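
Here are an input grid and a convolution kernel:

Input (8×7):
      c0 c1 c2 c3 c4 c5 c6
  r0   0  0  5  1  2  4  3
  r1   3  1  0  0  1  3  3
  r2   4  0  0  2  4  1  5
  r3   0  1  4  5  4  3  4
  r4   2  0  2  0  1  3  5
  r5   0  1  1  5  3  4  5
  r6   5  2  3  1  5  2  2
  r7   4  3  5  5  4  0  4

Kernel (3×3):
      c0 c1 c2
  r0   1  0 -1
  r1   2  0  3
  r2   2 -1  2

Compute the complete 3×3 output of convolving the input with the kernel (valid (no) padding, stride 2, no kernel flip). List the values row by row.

9 12 27
24 22 28
17 27 29

Output[0,0]: The receptive field on the input at this output position is [0 0 5 / 3 1 0 / 4 0 0]. Elementwise product with the kernel and sum: 0·1 + 5·-1 + 3·2 + 0·3 + 4·2 + 0·-1 + 0·2.
Output[0,1]: The receptive field on the input at this output position is [5 1 2 / 0 0 1 / 0 2 4]. Elementwise product with the kernel and sum: 5·1 + 2·-1 + 0·2 + 1·3 + 0·2 + 2·-1 + 4·2.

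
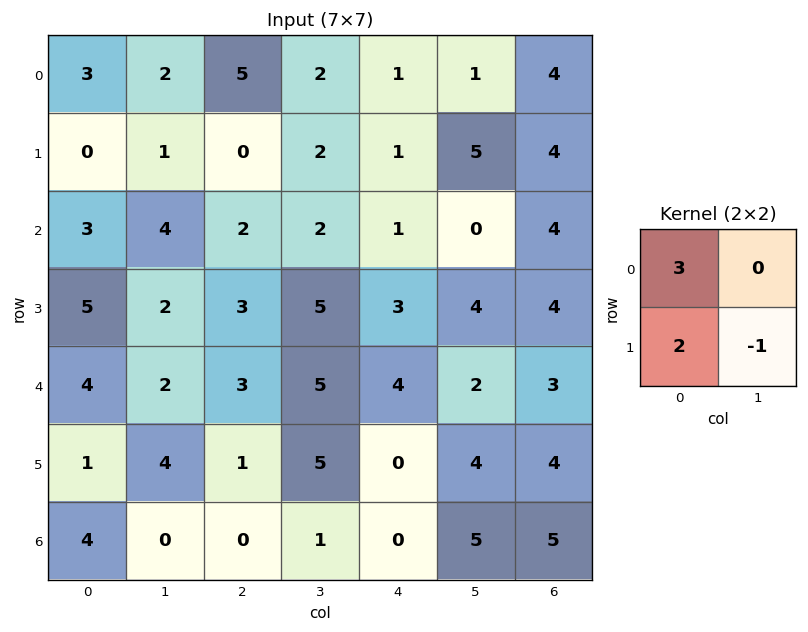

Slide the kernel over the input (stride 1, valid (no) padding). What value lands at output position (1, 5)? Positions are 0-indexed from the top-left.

The receptive field on the input at this output position is [5 4 / 0 4]. Elementwise product with the kernel and sum: 5·3 + 0·2 + 4·-1.

11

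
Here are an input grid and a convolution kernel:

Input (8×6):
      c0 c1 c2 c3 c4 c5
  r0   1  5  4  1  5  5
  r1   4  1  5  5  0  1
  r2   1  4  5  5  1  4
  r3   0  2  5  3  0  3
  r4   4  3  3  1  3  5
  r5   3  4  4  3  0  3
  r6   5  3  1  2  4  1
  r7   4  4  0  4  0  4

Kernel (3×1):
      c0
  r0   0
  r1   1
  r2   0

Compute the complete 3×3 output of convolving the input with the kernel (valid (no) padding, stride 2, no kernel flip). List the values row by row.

Output[0,0]: The receptive field on the input at this output position is [1 / 4 / 1]. Elementwise product with the kernel and sum: 4·1.
Output[0,1]: The receptive field on the input at this output position is [4 / 5 / 5]. Elementwise product with the kernel and sum: 5·1.

4 5 0
0 5 0
3 4 0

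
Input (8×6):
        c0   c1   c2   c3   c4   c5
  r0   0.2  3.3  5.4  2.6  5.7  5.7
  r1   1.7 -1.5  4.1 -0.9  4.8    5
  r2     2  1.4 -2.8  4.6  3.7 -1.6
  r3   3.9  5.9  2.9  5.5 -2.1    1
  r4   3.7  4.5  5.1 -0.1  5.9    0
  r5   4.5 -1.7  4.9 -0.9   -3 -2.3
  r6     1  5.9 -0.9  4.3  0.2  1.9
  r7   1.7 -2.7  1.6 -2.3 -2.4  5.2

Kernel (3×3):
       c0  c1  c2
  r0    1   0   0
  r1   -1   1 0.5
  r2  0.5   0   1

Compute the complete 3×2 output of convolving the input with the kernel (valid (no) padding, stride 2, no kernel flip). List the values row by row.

-2.75 5.1
12.4 7.2
-0.45 -2.45

Output[0,0]: The receptive field on the input at this output position is [0.2 3.3 5.4 / 1.7 -1.5 4.1 / 2 1.4 -2.8]. Elementwise product with the kernel and sum: 0.2·1 + 1.7·-1 + -1.5·1 + 4.1·0.5 + 2·0.5 + -2.8·1.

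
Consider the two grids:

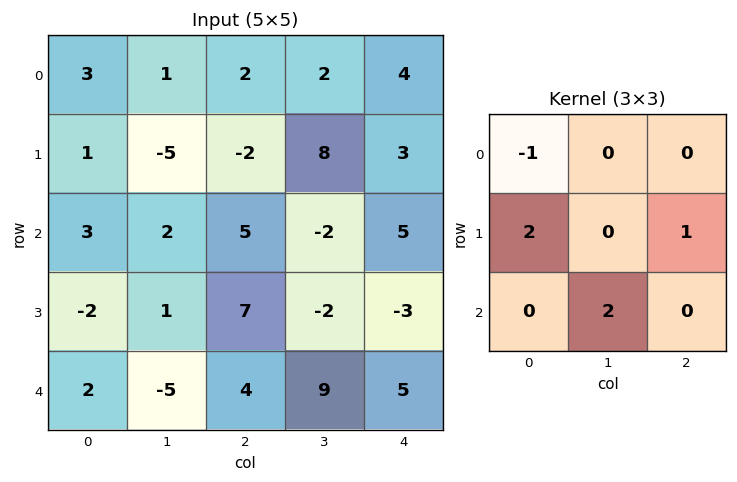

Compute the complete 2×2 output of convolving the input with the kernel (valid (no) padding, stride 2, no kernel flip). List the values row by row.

1 -7
-10 24

Output[0,0]: The receptive field on the input at this output position is [3 1 2 / 1 -5 -2 / 3 2 5]. Elementwise product with the kernel and sum: 3·-1 + 1·2 + -2·1 + 2·2.
Output[0,1]: The receptive field on the input at this output position is [2 2 4 / -2 8 3 / 5 -2 5]. Elementwise product with the kernel and sum: 2·-1 + -2·2 + 3·1 + -2·2.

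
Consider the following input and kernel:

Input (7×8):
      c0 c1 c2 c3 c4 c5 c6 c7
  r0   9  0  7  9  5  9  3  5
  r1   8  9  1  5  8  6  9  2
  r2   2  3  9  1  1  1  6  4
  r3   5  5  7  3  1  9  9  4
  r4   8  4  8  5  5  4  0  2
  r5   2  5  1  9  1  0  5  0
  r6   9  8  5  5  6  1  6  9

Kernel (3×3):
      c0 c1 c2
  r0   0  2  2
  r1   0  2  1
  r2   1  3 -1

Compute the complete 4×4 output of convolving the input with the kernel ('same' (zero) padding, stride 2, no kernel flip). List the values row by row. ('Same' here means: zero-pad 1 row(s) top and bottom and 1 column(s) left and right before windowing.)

33 30 42 42
51 54 28 70
41 40 46 43
40 35 15 31

Output[0,0]: The receptive field on the zero-padded input at this output position is [0 0 0 / 0 9 0 / 0 8 9]. Elementwise product with the kernel and sum: 0·2 + 0·2 + 9·2 + 0·1 + 0·1 + 8·3 + 9·-1.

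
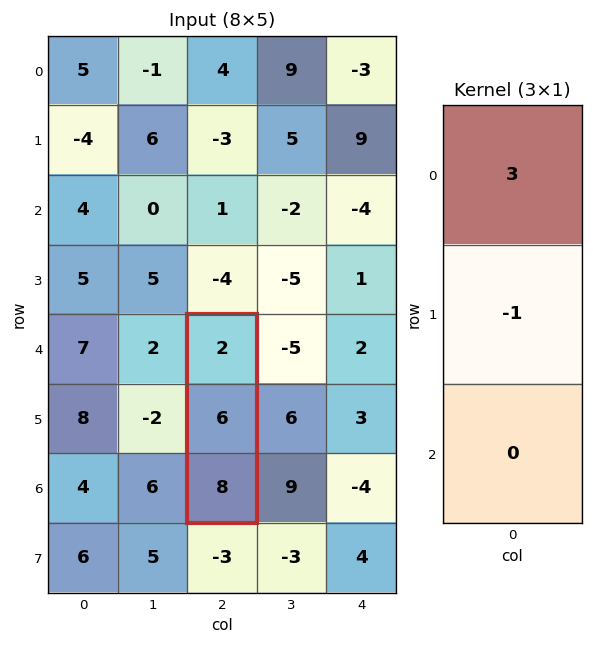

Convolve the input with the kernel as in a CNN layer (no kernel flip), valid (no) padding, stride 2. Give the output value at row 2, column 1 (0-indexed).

The receptive field on the input at this output position is [2 / 6 / 8]. Elementwise product with the kernel and sum: 2·3 + 6·-1.

0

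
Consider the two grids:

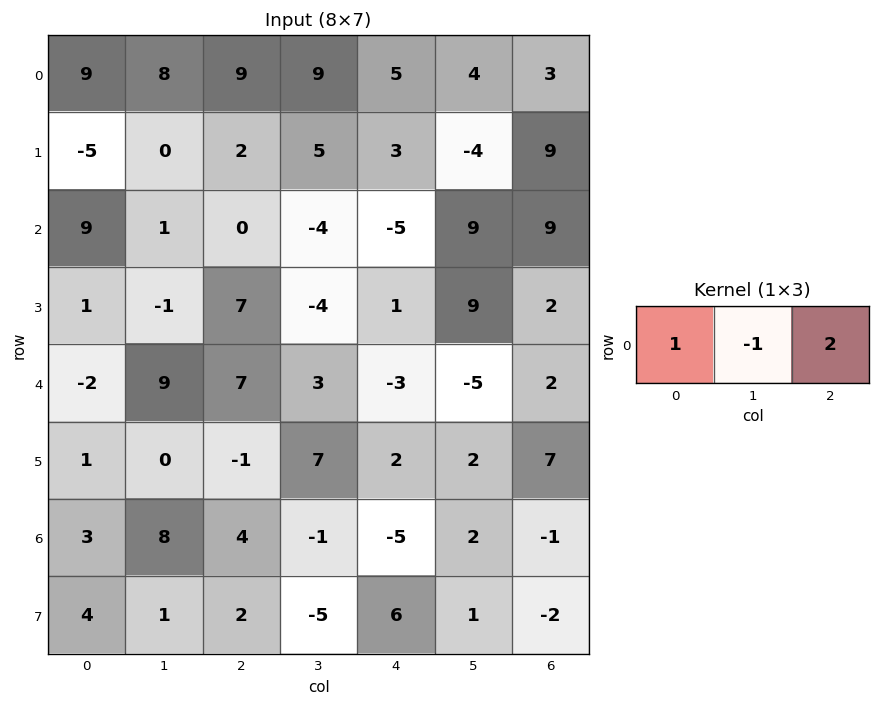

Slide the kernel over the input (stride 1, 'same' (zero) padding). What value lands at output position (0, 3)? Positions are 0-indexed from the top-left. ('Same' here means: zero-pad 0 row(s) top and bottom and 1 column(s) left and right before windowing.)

The receptive field on the zero-padded input at this output position is [9 9 5]. Elementwise product with the kernel and sum: 9·1 + 9·-1 + 5·2.

10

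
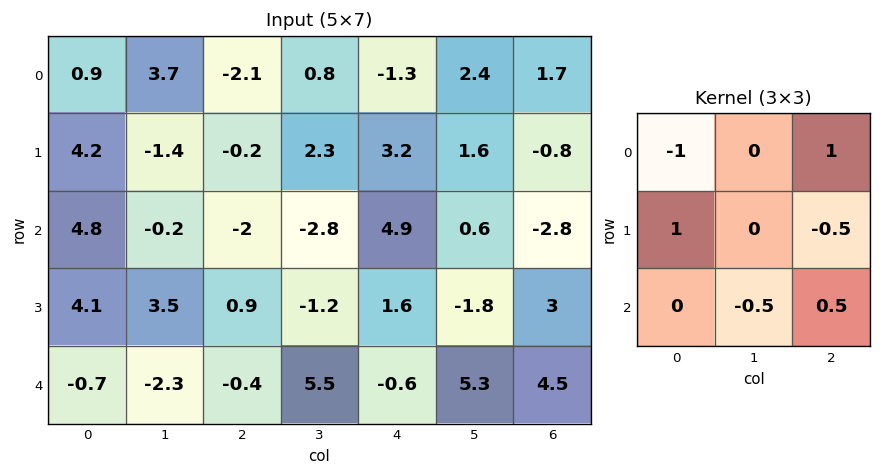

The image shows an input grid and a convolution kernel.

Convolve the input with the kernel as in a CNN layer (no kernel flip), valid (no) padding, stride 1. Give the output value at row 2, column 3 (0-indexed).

The receptive field on the input at this output position is [-2.8 4.9 0.6 / -1.2 1.6 -1.8 / 5.5 -0.6 5.3]. Elementwise product with the kernel and sum: -2.8·-1 + 0.6·1 + -1.2·1 + -1.8·-0.5 + -0.6·-0.5 + 5.3·0.5.

6.05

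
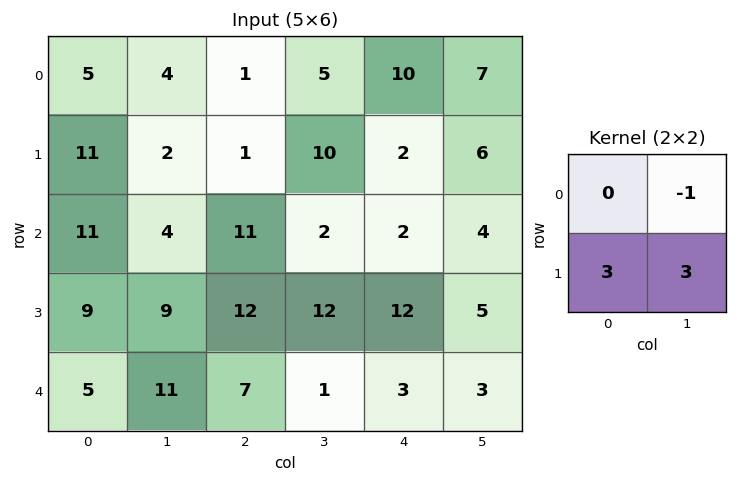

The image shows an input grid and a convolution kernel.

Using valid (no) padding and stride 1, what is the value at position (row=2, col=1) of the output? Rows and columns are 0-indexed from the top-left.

The receptive field on the input at this output position is [4 11 / 9 12]. Elementwise product with the kernel and sum: 11·-1 + 9·3 + 12·3.

52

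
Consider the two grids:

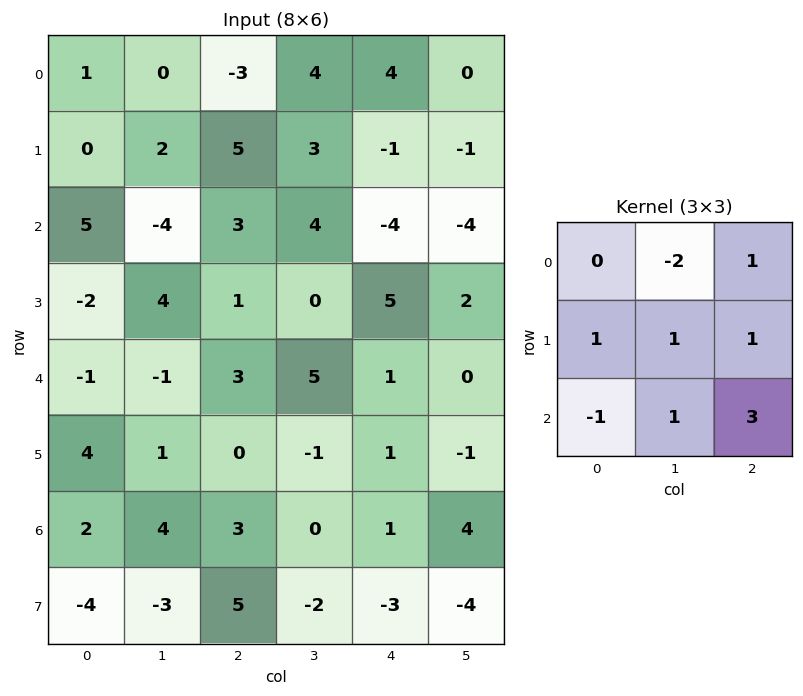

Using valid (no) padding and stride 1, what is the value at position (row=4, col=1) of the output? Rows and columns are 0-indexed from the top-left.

-2

The receptive field on the input at this output position is [-1 3 5 / 1 0 -1 / 4 3 0]. Elementwise product with the kernel and sum: 3·-2 + 5·1 + 1·1 + 0·1 + -1·1 + 4·-1 + 3·1 + 0·3.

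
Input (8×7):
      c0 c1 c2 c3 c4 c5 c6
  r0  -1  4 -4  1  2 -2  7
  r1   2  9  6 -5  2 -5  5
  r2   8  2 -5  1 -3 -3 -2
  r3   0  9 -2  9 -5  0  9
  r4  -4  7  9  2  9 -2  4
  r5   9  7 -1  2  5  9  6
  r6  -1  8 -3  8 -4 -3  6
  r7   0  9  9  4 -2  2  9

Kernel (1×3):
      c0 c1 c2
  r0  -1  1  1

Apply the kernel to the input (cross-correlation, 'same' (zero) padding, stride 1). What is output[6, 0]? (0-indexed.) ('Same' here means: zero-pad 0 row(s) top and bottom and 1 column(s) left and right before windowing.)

7

The receptive field on the zero-padded input at this output position is [0 -1 8]. Elementwise product with the kernel and sum: 0·-1 + -1·1 + 8·1.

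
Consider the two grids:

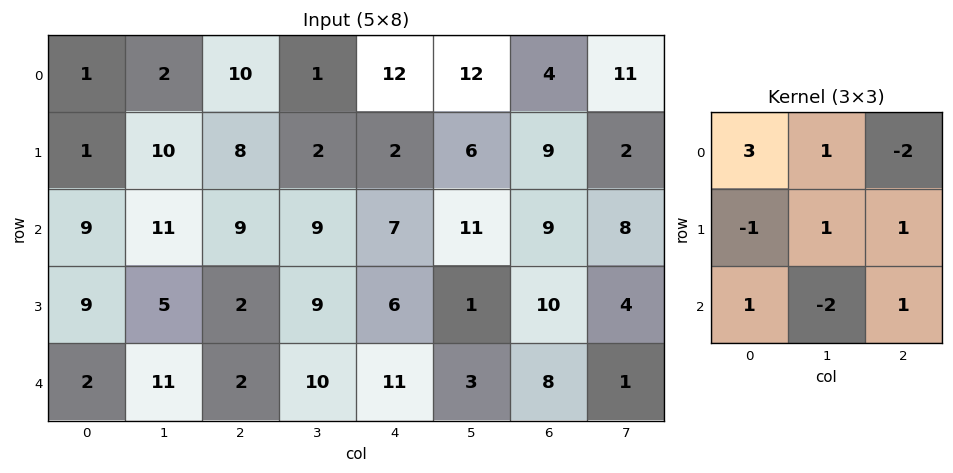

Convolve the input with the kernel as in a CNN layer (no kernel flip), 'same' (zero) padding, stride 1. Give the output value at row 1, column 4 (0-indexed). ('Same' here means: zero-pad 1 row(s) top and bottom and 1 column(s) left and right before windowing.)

The receptive field on the zero-padded input at this output position is [1 12 12 / 2 2 6 / 9 7 11]. Elementwise product with the kernel and sum: 1·3 + 12·1 + 12·-2 + 2·-1 + 2·1 + 6·1 + 9·1 + 7·-2 + 11·1.

3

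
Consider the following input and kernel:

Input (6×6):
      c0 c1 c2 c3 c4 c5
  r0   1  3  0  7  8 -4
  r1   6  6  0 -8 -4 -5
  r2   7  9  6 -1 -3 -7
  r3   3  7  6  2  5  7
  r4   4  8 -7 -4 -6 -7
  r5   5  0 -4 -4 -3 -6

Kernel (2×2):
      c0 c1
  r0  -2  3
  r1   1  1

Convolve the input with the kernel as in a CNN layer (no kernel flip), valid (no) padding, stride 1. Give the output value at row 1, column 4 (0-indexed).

The receptive field on the input at this output position is [-4 -5 / -3 -7]. Elementwise product with the kernel and sum: -4·-2 + -5·3 + -3·1 + -7·1.

-17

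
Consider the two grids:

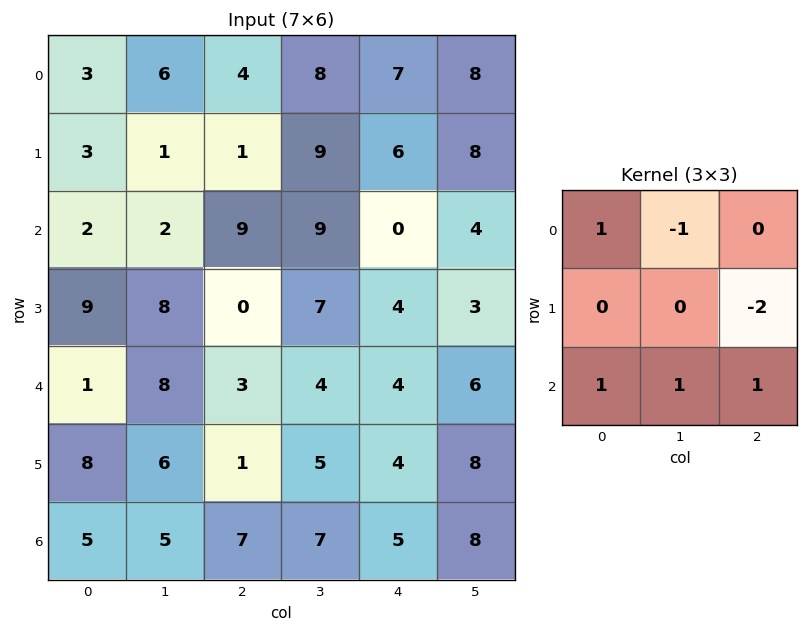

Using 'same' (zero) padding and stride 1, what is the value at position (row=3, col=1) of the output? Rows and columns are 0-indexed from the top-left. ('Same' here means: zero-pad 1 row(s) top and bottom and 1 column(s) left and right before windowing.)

The receptive field on the zero-padded input at this output position is [2 2 9 / 9 8 0 / 1 8 3]. Elementwise product with the kernel and sum: 2·1 + 2·-1 + 0·-2 + 1·1 + 8·1 + 3·1.

12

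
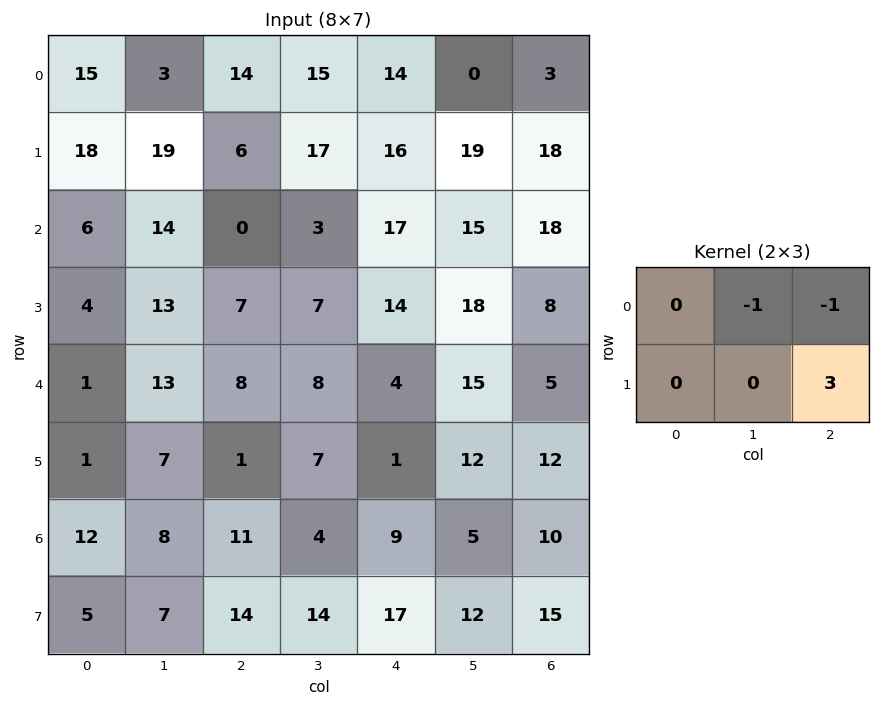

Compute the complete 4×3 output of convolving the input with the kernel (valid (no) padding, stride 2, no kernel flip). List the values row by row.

Output[0,0]: The receptive field on the input at this output position is [15 3 14 / 18 19 6]. Elementwise product with the kernel and sum: 3·-1 + 14·-1 + 6·3.

1 19 51
7 22 -9
-18 -9 16
23 38 30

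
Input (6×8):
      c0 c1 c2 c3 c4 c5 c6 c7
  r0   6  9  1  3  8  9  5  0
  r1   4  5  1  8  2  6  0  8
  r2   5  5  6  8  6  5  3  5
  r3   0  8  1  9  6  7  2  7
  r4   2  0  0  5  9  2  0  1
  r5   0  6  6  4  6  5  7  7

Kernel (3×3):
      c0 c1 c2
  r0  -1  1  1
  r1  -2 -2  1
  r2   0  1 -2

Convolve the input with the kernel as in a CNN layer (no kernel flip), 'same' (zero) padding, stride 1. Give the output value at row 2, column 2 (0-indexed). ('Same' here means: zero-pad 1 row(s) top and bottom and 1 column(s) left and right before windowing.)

The receptive field on the zero-padded input at this output position is [5 1 8 / 5 6 8 / 8 1 9]. Elementwise product with the kernel and sum: 5·-1 + 1·1 + 8·1 + 5·-2 + 6·-2 + 8·1 + 1·1 + 9·-2.

-27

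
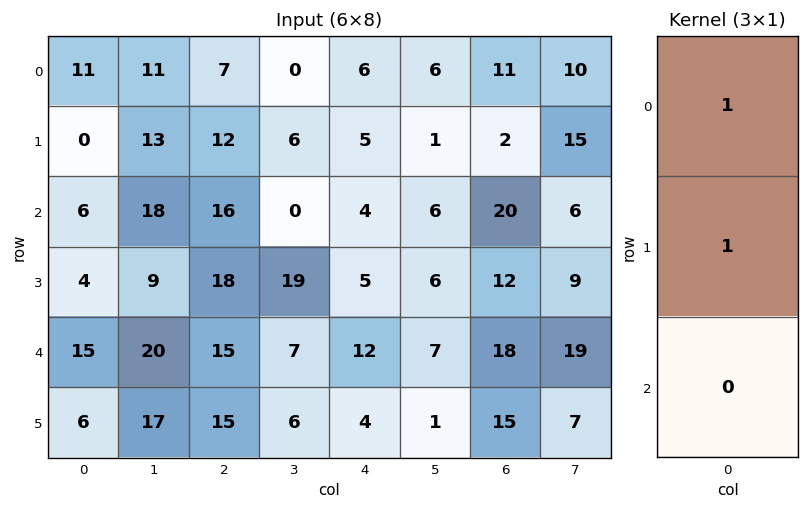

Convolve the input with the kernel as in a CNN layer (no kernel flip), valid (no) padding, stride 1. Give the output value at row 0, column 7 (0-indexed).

25

The receptive field on the input at this output position is [10 / 15 / 6]. Elementwise product with the kernel and sum: 10·1 + 15·1.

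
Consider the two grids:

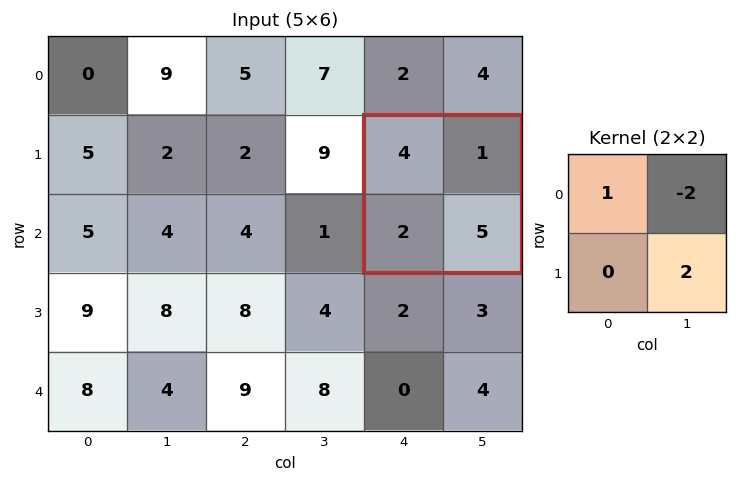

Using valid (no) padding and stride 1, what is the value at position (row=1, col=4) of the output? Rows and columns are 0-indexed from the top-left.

The receptive field on the input at this output position is [4 1 / 2 5]. Elementwise product with the kernel and sum: 4·1 + 1·-2 + 5·2.

12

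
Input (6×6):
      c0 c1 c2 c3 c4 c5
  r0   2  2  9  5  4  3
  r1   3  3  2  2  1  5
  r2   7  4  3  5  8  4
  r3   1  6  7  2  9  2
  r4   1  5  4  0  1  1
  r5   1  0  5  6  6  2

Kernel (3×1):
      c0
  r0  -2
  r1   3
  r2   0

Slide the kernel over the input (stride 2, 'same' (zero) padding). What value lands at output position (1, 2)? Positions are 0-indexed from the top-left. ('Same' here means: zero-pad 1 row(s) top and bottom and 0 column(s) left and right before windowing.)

The receptive field on the zero-padded input at this output position is [1 / 8 / 9]. Elementwise product with the kernel and sum: 1·-2 + 8·3.

22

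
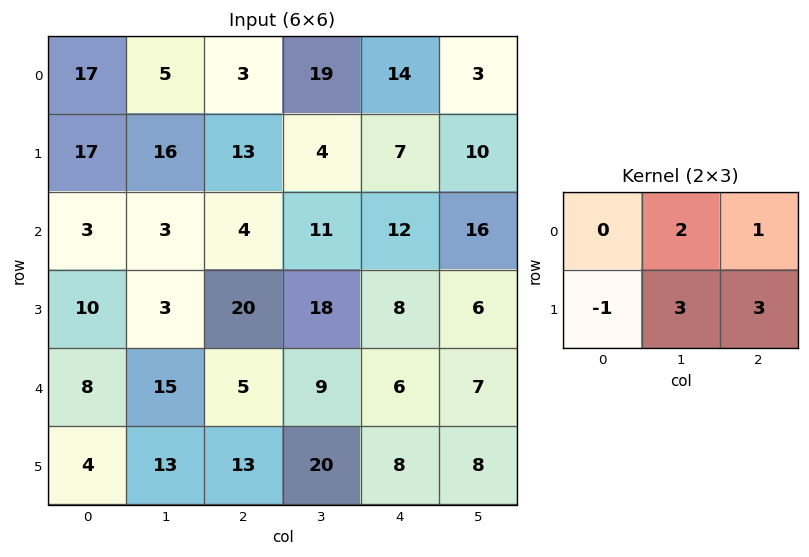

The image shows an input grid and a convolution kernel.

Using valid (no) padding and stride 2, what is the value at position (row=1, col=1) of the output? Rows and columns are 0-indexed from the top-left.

92

The receptive field on the input at this output position is [4 11 12 / 20 18 8]. Elementwise product with the kernel and sum: 11·2 + 12·1 + 20·-1 + 18·3 + 8·3.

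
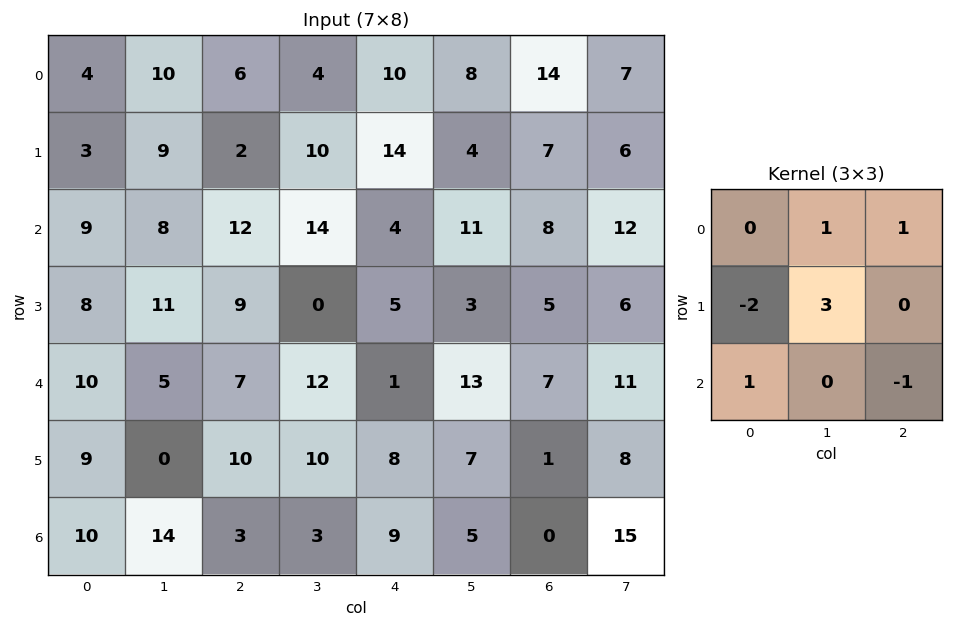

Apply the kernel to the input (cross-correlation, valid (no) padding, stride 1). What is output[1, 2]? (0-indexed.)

The receptive field on the input at this output position is [2 10 14 / 12 14 4 / 9 0 5]. Elementwise product with the kernel and sum: 10·1 + 14·1 + 12·-2 + 14·3 + 9·1 + 5·-1.

46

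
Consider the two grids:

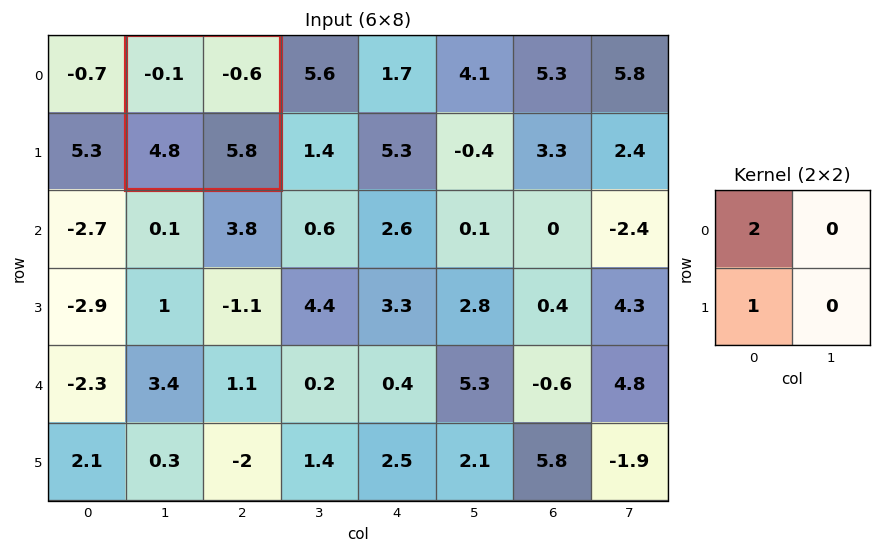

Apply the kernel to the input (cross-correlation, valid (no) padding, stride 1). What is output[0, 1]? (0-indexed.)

4.6

The receptive field on the input at this output position is [-0.1 -0.6 / 4.8 5.8]. Elementwise product with the kernel and sum: -0.1·2 + 4.8·1.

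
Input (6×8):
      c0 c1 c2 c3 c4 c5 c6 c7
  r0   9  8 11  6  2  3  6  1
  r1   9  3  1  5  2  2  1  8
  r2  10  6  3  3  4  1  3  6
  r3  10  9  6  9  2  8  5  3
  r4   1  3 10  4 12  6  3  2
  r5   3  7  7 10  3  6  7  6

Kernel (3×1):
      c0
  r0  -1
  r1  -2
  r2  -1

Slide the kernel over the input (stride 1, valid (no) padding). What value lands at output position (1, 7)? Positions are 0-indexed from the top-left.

-23

The receptive field on the input at this output position is [8 / 6 / 3]. Elementwise product with the kernel and sum: 8·-1 + 6·-2 + 3·-1.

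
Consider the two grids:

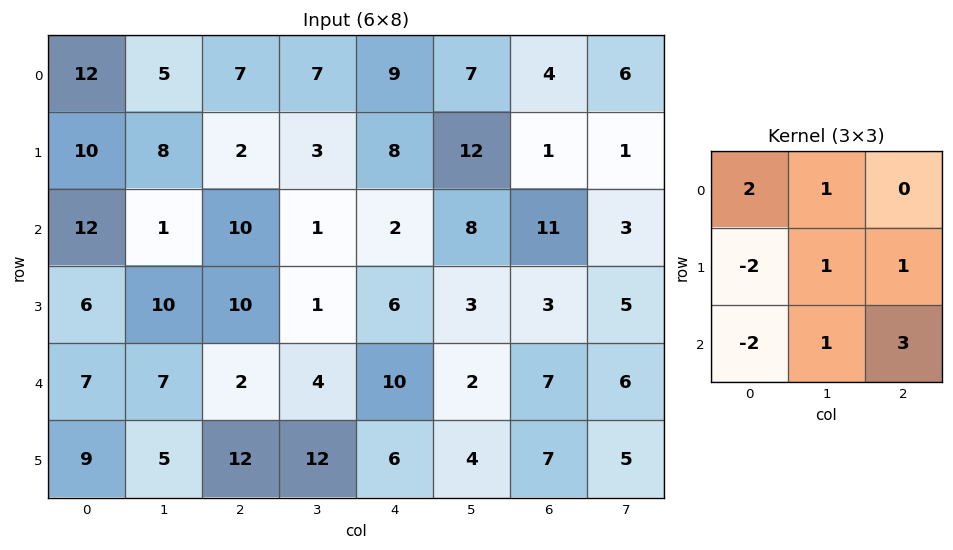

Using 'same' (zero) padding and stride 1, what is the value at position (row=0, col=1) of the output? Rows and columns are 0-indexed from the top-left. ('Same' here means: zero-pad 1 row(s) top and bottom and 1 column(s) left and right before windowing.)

-18

The receptive field on the zero-padded input at this output position is [0 0 0 / 12 5 7 / 10 8 2]. Elementwise product with the kernel and sum: 0·2 + 0·1 + 12·-2 + 5·1 + 7·1 + 10·-2 + 8·1 + 2·3.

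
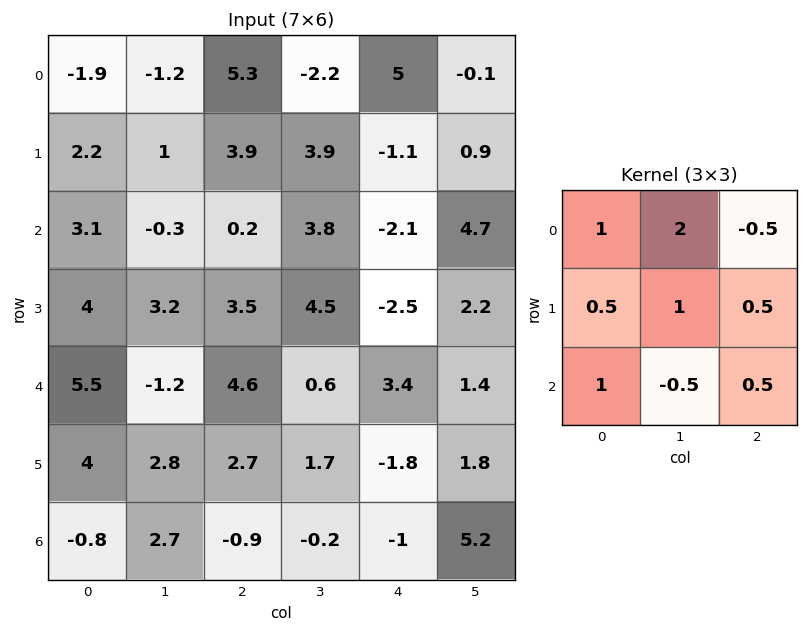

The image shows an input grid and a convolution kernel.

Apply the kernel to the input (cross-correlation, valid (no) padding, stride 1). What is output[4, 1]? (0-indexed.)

15.7

The receptive field on the input at this output position is [-1.2 4.6 0.6 / 2.8 2.7 1.7 / 2.7 -0.9 -0.2]. Elementwise product with the kernel and sum: -1.2·1 + 4.6·2 + 0.6·-0.5 + 2.8·0.5 + 2.7·1 + 1.7·0.5 + 2.7·1 + -0.9·-0.5 + -0.2·0.5.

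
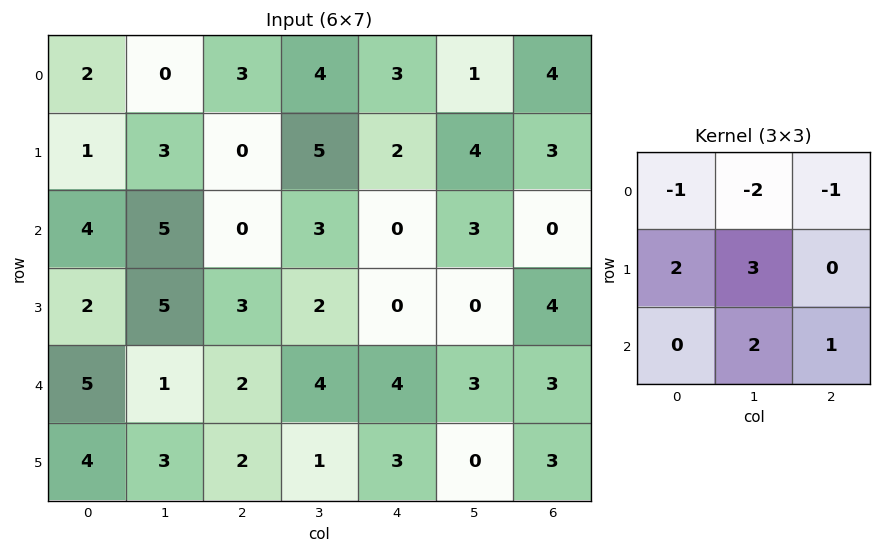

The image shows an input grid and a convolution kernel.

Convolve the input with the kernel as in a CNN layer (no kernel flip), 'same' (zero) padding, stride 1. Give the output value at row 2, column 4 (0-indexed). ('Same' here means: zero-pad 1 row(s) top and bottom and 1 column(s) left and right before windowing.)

The receptive field on the zero-padded input at this output position is [5 2 4 / 3 0 3 / 2 0 0]. Elementwise product with the kernel and sum: 5·-1 + 2·-2 + 4·-1 + 3·2 + 0·3 + 0·2 + 0·1.

-7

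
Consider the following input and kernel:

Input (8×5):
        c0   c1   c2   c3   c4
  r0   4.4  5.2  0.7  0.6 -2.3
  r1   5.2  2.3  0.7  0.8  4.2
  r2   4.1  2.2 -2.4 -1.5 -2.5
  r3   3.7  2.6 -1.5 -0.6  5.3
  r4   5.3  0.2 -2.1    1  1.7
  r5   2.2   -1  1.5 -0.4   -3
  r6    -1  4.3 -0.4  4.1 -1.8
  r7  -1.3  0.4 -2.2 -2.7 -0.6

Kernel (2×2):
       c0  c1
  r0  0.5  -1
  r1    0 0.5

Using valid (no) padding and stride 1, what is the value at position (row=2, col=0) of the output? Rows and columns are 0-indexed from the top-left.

1.15

The receptive field on the input at this output position is [4.1 2.2 / 3.7 2.6]. Elementwise product with the kernel and sum: 4.1·0.5 + 2.2·-1 + 2.6·0.5.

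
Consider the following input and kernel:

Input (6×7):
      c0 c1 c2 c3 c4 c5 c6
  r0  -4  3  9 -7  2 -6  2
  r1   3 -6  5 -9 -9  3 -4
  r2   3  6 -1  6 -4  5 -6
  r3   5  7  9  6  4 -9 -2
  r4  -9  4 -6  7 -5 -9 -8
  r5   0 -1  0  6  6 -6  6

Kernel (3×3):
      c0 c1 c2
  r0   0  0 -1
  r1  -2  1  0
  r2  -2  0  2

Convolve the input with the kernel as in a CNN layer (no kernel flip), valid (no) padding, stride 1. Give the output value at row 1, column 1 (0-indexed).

-6

The receptive field on the input at this output position is [-6 5 -9 / 6 -1 6 / 7 9 6]. Elementwise product with the kernel and sum: -9·-1 + 6·-2 + -1·1 + 7·-2 + 6·2.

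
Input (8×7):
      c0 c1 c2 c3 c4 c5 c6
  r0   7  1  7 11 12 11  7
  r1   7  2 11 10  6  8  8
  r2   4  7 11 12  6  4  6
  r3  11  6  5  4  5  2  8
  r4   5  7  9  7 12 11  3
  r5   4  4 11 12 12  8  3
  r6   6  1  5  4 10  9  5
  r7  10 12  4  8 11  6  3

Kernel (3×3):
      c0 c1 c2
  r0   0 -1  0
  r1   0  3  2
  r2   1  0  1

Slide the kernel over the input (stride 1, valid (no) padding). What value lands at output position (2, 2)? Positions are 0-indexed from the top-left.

31

The receptive field on the input at this output position is [11 12 6 / 5 4 5 / 9 7 12]. Elementwise product with the kernel and sum: 12·-1 + 4·3 + 5·2 + 9·1 + 12·1.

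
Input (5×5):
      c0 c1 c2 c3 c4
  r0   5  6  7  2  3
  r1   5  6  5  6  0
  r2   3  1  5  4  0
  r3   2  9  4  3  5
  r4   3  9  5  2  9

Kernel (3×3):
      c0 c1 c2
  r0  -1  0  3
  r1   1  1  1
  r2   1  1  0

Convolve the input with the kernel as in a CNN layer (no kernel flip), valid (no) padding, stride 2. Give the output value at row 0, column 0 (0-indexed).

The receptive field on the input at this output position is [5 6 7 / 5 6 5 / 3 1 5]. Elementwise product with the kernel and sum: 5·-1 + 7·3 + 5·1 + 6·1 + 5·1 + 3·1 + 1·1.

36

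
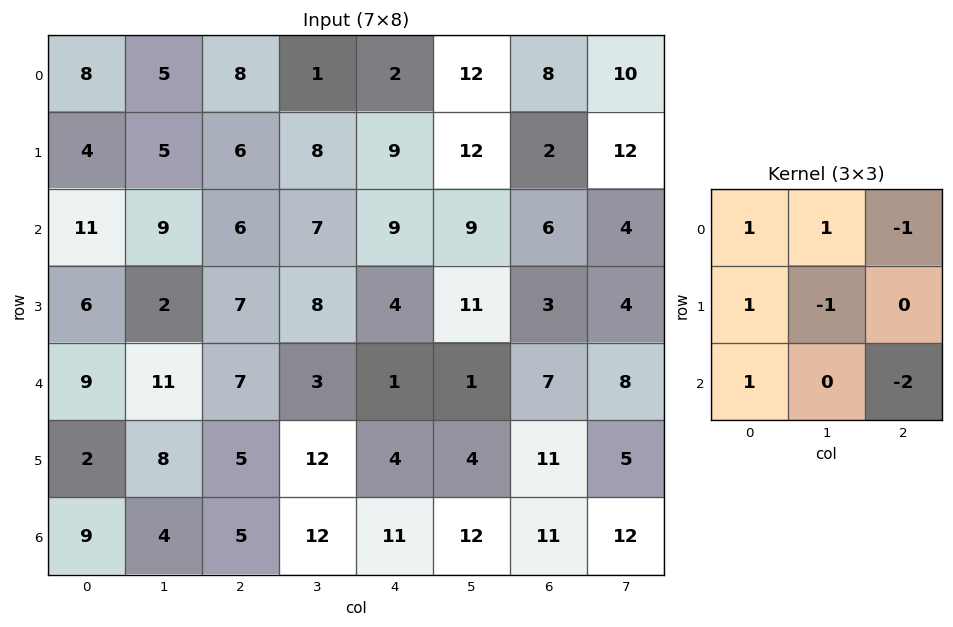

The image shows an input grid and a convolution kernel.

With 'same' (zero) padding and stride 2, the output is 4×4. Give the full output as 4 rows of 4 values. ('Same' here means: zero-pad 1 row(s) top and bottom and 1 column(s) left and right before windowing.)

-18 -14 -17 -8
-16 -8 -11 8
-21 -11 7 -2
-15 0 13 11

Output[0,0]: The receptive field on the zero-padded input at this output position is [0 0 0 / 0 8 5 / 0 4 5]. Elementwise product with the kernel and sum: 0·1 + 0·1 + 0·-1 + 0·1 + 8·-1 + 0·1 + 5·-2.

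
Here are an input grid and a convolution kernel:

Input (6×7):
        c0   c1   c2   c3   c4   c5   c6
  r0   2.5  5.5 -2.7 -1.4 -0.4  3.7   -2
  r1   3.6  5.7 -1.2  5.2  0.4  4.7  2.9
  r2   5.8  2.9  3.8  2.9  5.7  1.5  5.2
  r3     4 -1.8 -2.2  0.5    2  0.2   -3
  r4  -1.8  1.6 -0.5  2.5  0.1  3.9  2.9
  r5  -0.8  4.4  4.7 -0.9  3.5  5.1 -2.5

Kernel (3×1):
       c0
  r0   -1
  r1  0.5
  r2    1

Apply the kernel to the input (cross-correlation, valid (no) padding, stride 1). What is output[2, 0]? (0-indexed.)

-5.6

The receptive field on the input at this output position is [5.8 / 4 / -1.8]. Elementwise product with the kernel and sum: 5.8·-1 + 4·0.5 + -1.8·1.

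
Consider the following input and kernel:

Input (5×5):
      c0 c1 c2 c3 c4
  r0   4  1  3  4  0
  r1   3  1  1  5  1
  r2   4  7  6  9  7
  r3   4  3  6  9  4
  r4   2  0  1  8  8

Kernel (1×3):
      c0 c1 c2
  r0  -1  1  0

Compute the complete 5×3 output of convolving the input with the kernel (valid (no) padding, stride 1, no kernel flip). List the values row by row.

Output[0,0]: The receptive field on the input at this output position is [4 1 3]. Elementwise product with the kernel and sum: 4·-1 + 1·1.

-3 2 1
-2 0 4
3 -1 3
-1 3 3
-2 1 7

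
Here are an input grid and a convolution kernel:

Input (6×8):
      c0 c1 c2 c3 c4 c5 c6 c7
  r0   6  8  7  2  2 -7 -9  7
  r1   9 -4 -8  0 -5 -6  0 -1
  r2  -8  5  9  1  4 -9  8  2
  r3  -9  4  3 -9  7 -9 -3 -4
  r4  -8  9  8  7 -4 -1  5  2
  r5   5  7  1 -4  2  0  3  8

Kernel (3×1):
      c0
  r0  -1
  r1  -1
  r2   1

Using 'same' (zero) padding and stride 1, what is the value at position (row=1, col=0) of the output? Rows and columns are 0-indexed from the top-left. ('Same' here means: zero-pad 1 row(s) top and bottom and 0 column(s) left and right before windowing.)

The receptive field on the zero-padded input at this output position is [6 / 9 / -8]. Elementwise product with the kernel and sum: 6·-1 + 9·-1 + -8·1.

-23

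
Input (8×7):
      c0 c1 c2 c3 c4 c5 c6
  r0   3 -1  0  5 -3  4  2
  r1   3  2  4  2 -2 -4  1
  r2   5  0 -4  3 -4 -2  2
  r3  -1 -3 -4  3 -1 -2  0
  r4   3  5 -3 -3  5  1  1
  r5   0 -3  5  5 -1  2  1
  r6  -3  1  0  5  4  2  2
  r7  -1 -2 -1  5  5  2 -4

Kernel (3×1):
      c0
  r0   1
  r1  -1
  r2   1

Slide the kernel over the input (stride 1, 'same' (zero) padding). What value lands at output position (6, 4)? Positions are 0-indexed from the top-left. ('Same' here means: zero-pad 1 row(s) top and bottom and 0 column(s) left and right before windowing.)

The receptive field on the zero-padded input at this output position is [-1 / 4 / 5]. Elementwise product with the kernel and sum: -1·1 + 4·-1 + 5·1.

0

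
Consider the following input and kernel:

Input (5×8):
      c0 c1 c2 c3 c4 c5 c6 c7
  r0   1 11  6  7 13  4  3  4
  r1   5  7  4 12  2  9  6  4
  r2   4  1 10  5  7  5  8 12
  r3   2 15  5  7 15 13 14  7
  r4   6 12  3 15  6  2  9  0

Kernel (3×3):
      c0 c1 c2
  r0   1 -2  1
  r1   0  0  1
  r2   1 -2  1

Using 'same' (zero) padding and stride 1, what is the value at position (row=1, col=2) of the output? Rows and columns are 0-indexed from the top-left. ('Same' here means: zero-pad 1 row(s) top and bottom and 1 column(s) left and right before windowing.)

The receptive field on the zero-padded input at this output position is [11 6 7 / 7 4 12 / 1 10 5]. Elementwise product with the kernel and sum: 11·1 + 6·-2 + 7·1 + 12·1 + 1·1 + 10·-2 + 5·1.

4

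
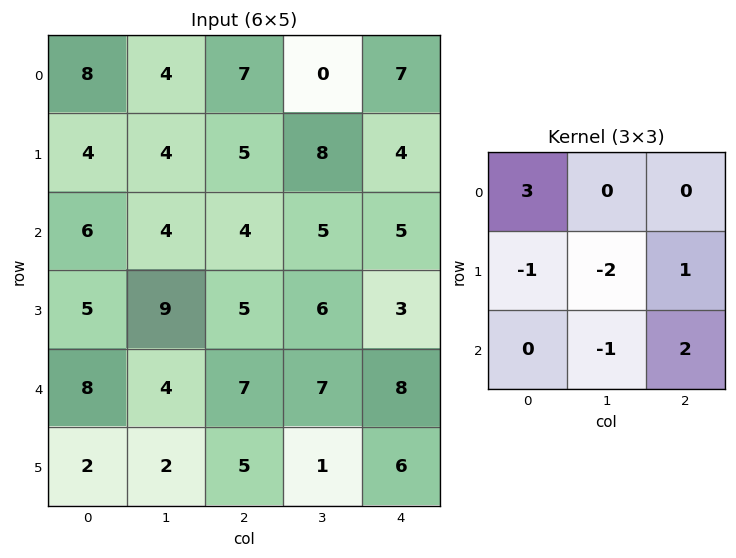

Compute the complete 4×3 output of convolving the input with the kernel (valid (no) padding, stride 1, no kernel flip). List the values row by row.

21 12 9
3 12 6
10 6 7
14 13 13

Output[0,0]: The receptive field on the input at this output position is [8 4 7 / 4 4 5 / 6 4 4]. Elementwise product with the kernel and sum: 8·3 + 4·-1 + 4·-2 + 5·1 + 4·-1 + 4·2.
Output[0,1]: The receptive field on the input at this output position is [4 7 0 / 4 5 8 / 4 4 5]. Elementwise product with the kernel and sum: 4·3 + 4·-1 + 5·-2 + 8·1 + 4·-1 + 5·2.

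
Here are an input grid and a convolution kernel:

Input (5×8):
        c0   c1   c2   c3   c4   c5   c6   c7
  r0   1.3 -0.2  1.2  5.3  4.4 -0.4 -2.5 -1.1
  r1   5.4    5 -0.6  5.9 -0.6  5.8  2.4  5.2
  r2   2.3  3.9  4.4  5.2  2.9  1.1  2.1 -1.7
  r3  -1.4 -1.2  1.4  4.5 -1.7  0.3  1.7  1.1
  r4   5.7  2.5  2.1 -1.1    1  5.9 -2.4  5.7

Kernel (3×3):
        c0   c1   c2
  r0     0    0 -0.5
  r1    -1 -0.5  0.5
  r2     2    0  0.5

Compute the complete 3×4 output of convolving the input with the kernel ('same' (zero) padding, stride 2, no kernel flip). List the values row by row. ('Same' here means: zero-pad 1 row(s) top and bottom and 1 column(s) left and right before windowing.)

1.75 15.2 7 15.3
-2.3 -6.6 0.15 -4.45
-1 -6.35 3.4 -2.4

Output[0,0]: The receptive field on the zero-padded input at this output position is [0 0 0 / 0 1.3 -0.2 / 0 5.4 5]. Elementwise product with the kernel and sum: 0·-0.5 + 0·-1 + 1.3·-0.5 + -0.2·0.5 + 0·2 + 5·0.5.
Output[0,1]: The receptive field on the zero-padded input at this output position is [0 0 0 / -0.2 1.2 5.3 / 5 -0.6 5.9]. Elementwise product with the kernel and sum: 0·-0.5 + -0.2·-1 + 1.2·-0.5 + 5.3·0.5 + 5·2 + 5.9·0.5.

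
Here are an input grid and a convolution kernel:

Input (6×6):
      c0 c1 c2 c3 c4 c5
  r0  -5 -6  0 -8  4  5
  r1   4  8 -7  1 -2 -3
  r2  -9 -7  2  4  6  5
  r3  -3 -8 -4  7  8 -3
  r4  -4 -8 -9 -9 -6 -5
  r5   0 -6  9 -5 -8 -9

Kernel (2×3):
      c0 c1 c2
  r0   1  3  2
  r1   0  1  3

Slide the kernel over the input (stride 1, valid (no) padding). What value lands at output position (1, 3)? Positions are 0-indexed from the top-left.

The receptive field on the input at this output position is [1 -2 -3 / 4 6 5]. Elementwise product with the kernel and sum: 1·1 + -2·3 + -3·2 + 6·1 + 5·3.

10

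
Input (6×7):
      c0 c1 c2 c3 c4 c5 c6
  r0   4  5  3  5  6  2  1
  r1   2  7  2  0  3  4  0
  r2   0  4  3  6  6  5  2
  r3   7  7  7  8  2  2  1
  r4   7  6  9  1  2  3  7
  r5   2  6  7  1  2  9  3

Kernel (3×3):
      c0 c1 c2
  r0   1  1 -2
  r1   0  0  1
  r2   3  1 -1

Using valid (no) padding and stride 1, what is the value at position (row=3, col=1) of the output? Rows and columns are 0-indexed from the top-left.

23

The receptive field on the input at this output position is [7 7 8 / 6 9 1 / 6 7 1]. Elementwise product with the kernel and sum: 7·1 + 7·1 + 8·-2 + 1·1 + 6·3 + 7·1 + 1·-1.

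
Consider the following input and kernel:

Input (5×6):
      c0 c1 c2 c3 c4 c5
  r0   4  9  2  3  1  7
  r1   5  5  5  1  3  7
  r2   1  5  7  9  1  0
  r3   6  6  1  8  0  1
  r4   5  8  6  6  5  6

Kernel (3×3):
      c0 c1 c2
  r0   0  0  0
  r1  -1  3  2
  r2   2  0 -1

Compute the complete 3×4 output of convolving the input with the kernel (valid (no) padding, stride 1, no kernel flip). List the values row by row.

Output[0,0]: The receptive field on the input at this output position is [4 9 2 / 5 5 5 / 1 5 7]. Elementwise product with the kernel and sum: 5·-1 + 5·3 + 5·2 + 1·2 + 7·-1.
Output[0,1]: The receptive field on the input at this output position is [9 2 3 / 5 5 1 / 5 7 9]. Elementwise product with the kernel and sum: 5·-1 + 5·3 + 1·2 + 5·2 + 9·-1.

15 13 17 40
39 38 24 9
18 23 30 0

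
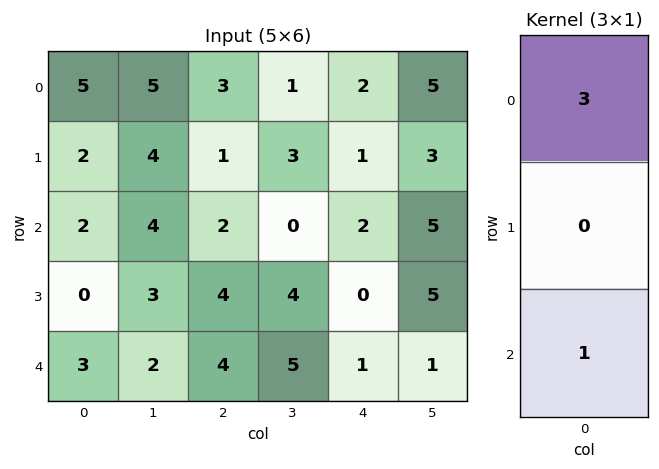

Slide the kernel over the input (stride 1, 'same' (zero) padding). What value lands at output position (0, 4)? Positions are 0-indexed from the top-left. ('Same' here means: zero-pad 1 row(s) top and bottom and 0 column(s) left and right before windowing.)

1

The receptive field on the zero-padded input at this output position is [0 / 2 / 1]. Elementwise product with the kernel and sum: 0·3 + 1·1.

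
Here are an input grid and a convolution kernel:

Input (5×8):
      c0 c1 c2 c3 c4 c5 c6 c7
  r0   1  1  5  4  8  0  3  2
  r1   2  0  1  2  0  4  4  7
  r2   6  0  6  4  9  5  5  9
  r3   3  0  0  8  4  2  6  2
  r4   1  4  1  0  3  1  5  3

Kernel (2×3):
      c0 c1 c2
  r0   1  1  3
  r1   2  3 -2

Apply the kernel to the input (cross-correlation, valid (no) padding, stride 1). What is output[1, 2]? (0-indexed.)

The receptive field on the input at this output position is [1 2 0 / 6 4 9]. Elementwise product with the kernel and sum: 1·1 + 2·1 + 0·3 + 6·2 + 4·3 + 9·-2.

9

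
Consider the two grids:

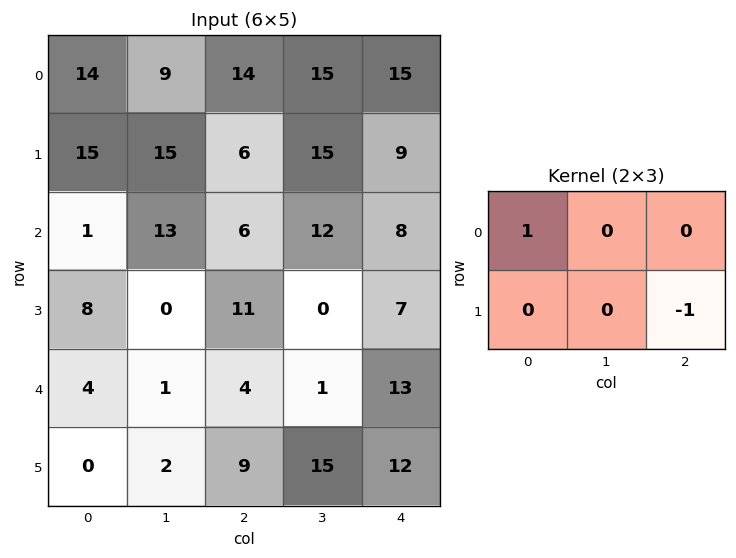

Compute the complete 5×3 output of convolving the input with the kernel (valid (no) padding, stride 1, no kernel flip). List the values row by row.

Output[0,0]: The receptive field on the input at this output position is [14 9 14 / 15 15 6]. Elementwise product with the kernel and sum: 14·1 + 6·-1.

8 -6 5
9 3 -2
-10 13 -1
4 -1 -2
-5 -14 -8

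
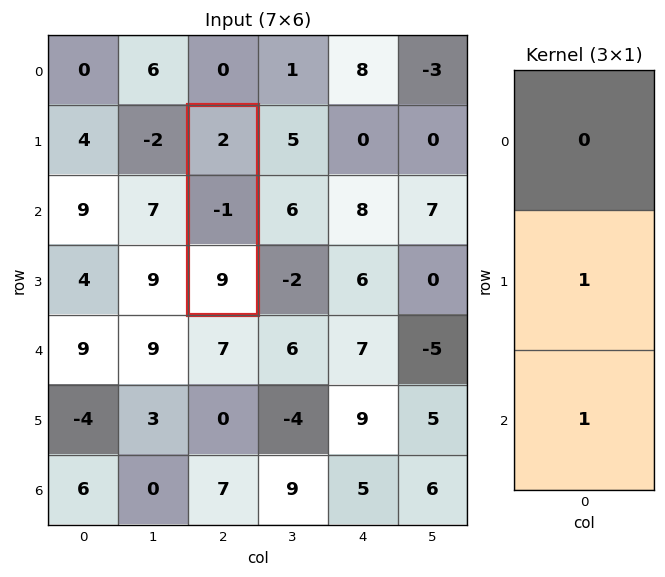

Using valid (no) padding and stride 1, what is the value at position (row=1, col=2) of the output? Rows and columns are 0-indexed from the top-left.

The receptive field on the input at this output position is [2 / -1 / 9]. Elementwise product with the kernel and sum: -1·1 + 9·1.

8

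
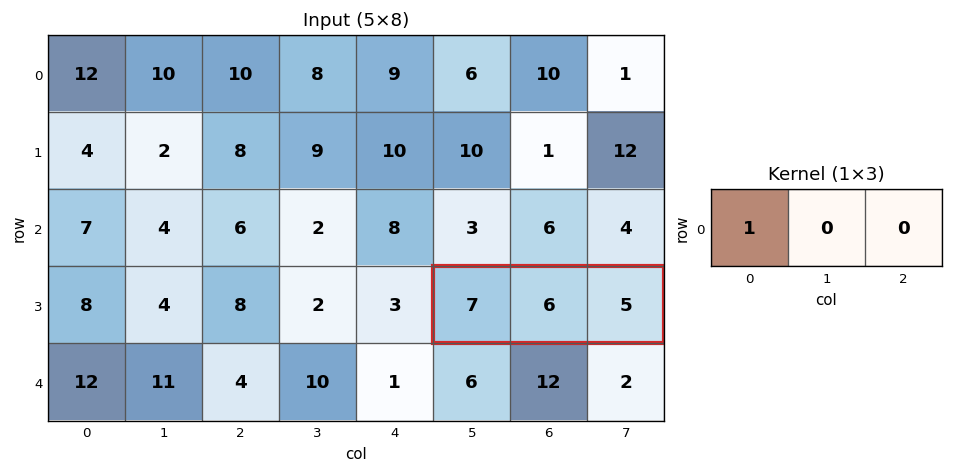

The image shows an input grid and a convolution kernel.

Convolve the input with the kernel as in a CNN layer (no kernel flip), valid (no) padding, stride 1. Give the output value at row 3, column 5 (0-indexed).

7

The receptive field on the input at this output position is [7 6 5]. Elementwise product with the kernel and sum: 7·1.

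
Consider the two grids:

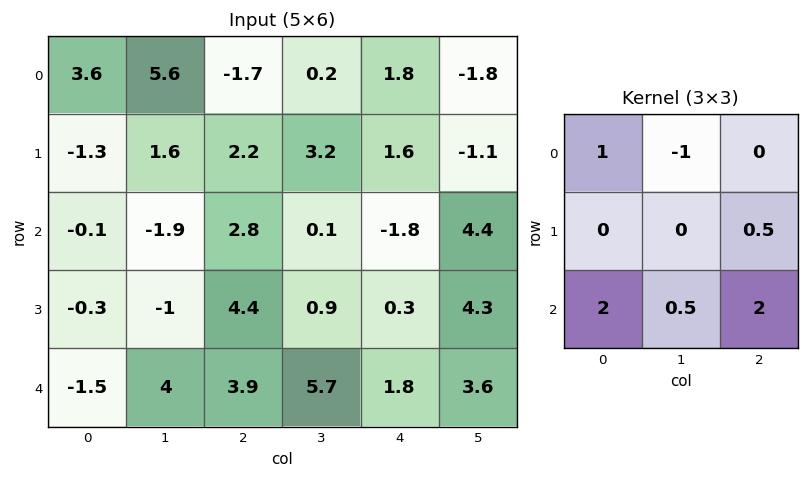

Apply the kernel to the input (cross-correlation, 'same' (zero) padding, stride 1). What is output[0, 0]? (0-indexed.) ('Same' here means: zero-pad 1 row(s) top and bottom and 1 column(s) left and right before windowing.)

The receptive field on the zero-padded input at this output position is [0 0 0 / 0 3.6 5.6 / 0 -1.3 1.6]. Elementwise product with the kernel and sum: 0·1 + 0·-1 + 5.6·0.5 + 0·2 + -1.3·0.5 + 1.6·2.

5.35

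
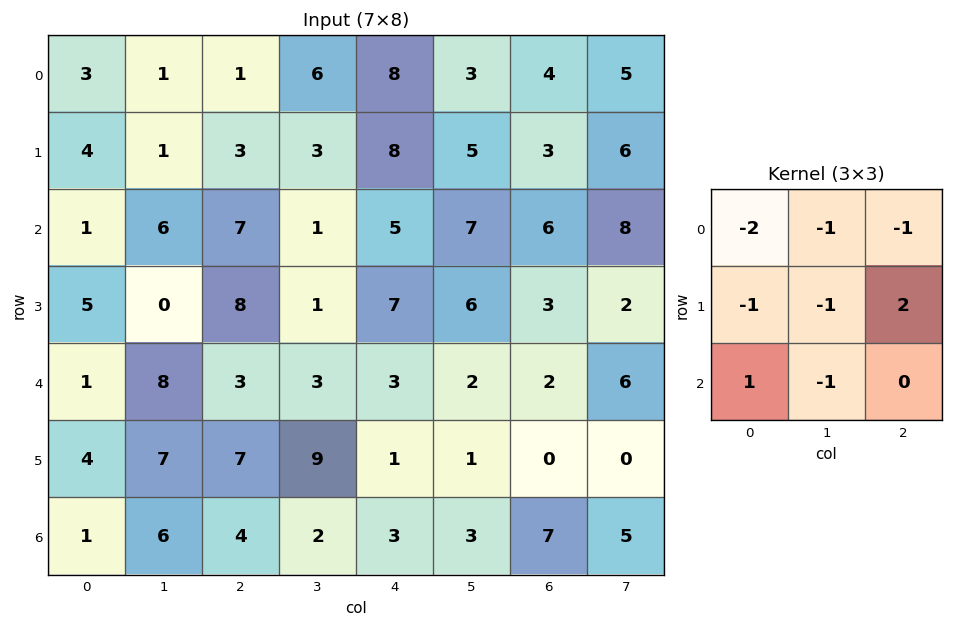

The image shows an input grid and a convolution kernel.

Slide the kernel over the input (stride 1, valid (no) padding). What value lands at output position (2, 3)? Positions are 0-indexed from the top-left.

The receptive field on the input at this output position is [1 5 7 / 1 7 6 / 3 3 2]. Elementwise product with the kernel and sum: 1·-2 + 5·-1 + 7·-1 + 1·-1 + 7·-1 + 6·2 + 3·1 + 3·-1.

-10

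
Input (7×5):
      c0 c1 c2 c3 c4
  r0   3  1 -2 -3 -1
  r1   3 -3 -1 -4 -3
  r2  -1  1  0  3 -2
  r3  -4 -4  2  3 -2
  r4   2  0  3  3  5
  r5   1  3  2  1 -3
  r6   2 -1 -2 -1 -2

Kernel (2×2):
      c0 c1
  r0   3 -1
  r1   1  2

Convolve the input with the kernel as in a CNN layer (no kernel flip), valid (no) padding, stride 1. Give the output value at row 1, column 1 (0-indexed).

-7

The receptive field on the input at this output position is [-3 -1 / 1 0]. Elementwise product with the kernel and sum: -3·3 + -1·-1 + 1·1 + 0·2.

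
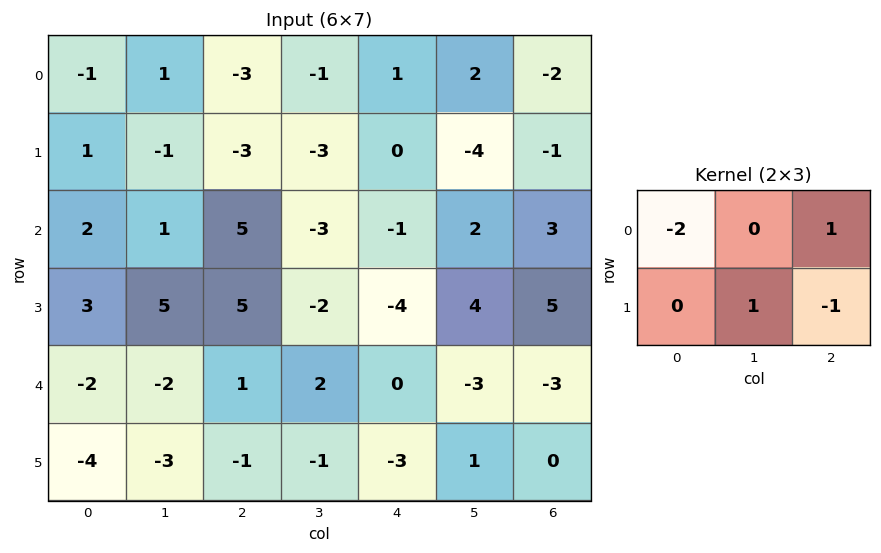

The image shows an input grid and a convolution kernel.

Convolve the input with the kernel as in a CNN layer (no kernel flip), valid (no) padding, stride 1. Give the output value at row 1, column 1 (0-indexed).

The receptive field on the input at this output position is [-1 -3 -3 / 1 5 -3]. Elementwise product with the kernel and sum: -1·-2 + -3·1 + 5·1 + -3·-1.

7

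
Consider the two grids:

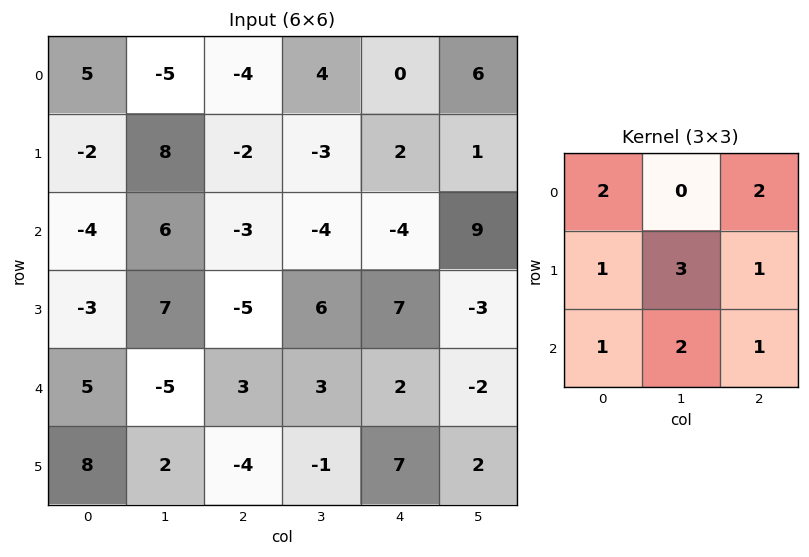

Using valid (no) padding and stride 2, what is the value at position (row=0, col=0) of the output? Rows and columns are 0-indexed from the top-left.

27

The receptive field on the input at this output position is [5 -5 -4 / -2 8 -2 / -4 6 -3]. Elementwise product with the kernel and sum: 5·2 + -4·2 + -2·1 + 8·3 + -2·1 + -4·1 + 6·2 + -3·1.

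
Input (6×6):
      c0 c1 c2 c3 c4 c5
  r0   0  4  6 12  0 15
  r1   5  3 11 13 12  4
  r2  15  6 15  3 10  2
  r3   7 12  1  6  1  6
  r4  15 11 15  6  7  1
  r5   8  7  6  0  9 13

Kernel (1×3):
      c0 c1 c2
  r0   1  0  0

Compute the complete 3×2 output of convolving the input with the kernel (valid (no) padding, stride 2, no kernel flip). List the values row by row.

Output[0,0]: The receptive field on the input at this output position is [0 4 6]. Elementwise product with the kernel and sum: 0·1.

0 6
15 15
15 15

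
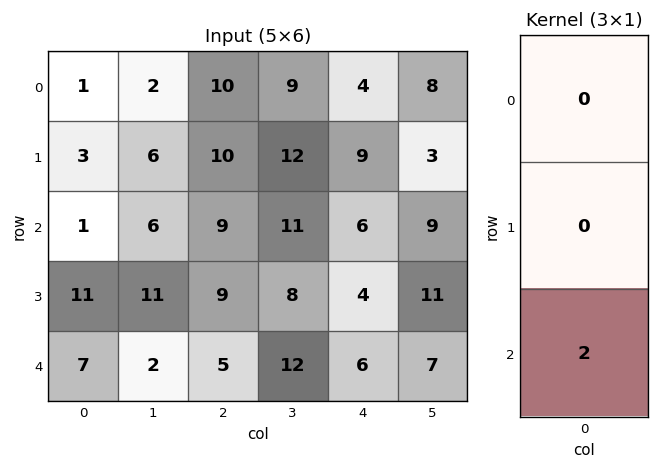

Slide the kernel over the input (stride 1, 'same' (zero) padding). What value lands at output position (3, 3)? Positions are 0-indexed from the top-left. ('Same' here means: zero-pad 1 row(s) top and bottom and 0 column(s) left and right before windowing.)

24

The receptive field on the zero-padded input at this output position is [11 / 8 / 12]. Elementwise product with the kernel and sum: 12·2.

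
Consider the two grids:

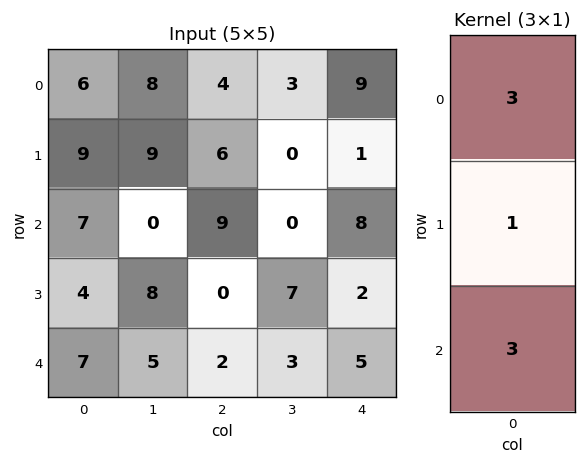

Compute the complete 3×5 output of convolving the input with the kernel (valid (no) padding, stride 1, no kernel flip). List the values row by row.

Output[0,0]: The receptive field on the input at this output position is [6 / 9 / 7]. Elementwise product with the kernel and sum: 6·3 + 9·1 + 7·3.

48 33 45 9 52
46 51 27 21 17
46 23 33 16 41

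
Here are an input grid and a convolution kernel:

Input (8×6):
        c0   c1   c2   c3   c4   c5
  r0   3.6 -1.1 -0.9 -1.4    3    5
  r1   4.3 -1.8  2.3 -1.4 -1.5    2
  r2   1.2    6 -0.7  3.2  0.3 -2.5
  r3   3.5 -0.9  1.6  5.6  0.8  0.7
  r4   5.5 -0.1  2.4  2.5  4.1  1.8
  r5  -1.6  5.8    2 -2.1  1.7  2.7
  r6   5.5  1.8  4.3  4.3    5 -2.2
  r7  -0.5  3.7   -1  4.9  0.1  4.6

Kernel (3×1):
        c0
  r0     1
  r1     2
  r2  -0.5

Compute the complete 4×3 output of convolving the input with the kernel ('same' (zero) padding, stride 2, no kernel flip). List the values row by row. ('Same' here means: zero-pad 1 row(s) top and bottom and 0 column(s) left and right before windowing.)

Output[0,0]: The receptive field on the zero-padded input at this output position is [0 / 3.6 / 4.3]. Elementwise product with the kernel and sum: 0·1 + 3.6·2 + 4.3·-0.5.

5.05 -2.95 6.75
4.95 0.1 -1.3
15.3 5.4 8.15
9.65 11.1 11.65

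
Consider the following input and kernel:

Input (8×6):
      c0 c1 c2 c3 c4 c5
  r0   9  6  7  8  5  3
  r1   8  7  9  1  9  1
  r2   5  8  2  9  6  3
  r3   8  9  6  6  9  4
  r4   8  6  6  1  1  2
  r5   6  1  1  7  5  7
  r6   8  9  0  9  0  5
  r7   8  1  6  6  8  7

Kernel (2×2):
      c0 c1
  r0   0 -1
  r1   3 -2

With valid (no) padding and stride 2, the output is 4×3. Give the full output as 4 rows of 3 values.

Output[0,0]: The receptive field on the input at this output position is [9 6 / 8 7]. Elementwise product with the kernel and sum: 6·-1 + 8·3 + 7·-2.

4 17 22
-2 -3 16
10 -12 -1
13 -3 5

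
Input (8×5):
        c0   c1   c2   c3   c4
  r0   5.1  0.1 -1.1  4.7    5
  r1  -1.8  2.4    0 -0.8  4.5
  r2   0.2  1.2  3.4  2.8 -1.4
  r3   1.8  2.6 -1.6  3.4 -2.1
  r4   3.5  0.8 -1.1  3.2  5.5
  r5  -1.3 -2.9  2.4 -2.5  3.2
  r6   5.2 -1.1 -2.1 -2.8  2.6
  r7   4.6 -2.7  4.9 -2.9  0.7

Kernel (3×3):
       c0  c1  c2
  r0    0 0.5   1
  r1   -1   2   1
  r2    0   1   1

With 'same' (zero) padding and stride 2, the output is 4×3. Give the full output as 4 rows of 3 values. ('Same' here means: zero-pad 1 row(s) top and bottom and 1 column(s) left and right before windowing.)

10.9 1.6 9.8
7.5 9.4 -5.45
7.1 2.7 9.95
7.65 -5.2 10.3

Output[0,0]: The receptive field on the zero-padded input at this output position is [0 0 0 / 0 5.1 0.1 / 0 -1.8 2.4]. Elementwise product with the kernel and sum: 0·0.5 + 0·1 + 0·-1 + 5.1·2 + 0.1·1 + -1.8·1 + 2.4·1.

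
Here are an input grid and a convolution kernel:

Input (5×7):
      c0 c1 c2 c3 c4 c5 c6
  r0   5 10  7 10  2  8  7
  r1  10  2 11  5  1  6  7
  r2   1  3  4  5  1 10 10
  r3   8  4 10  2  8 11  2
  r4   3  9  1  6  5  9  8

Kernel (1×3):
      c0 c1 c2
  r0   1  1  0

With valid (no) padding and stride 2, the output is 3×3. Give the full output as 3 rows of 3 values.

15 17 10
4 9 11
12 7 14

Output[0,0]: The receptive field on the input at this output position is [5 10 7]. Elementwise product with the kernel and sum: 5·1 + 10·1.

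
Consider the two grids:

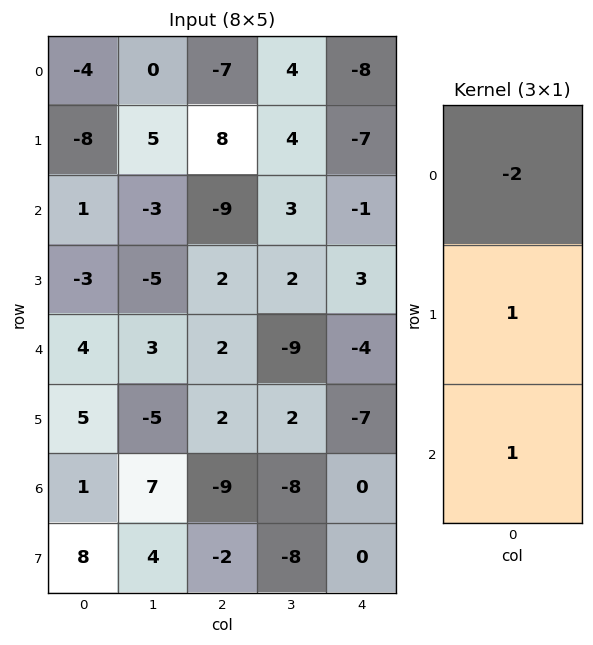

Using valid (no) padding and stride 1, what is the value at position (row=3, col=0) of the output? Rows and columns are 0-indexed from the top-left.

15

The receptive field on the input at this output position is [-3 / 4 / 5]. Elementwise product with the kernel and sum: -3·-2 + 4·1 + 5·1.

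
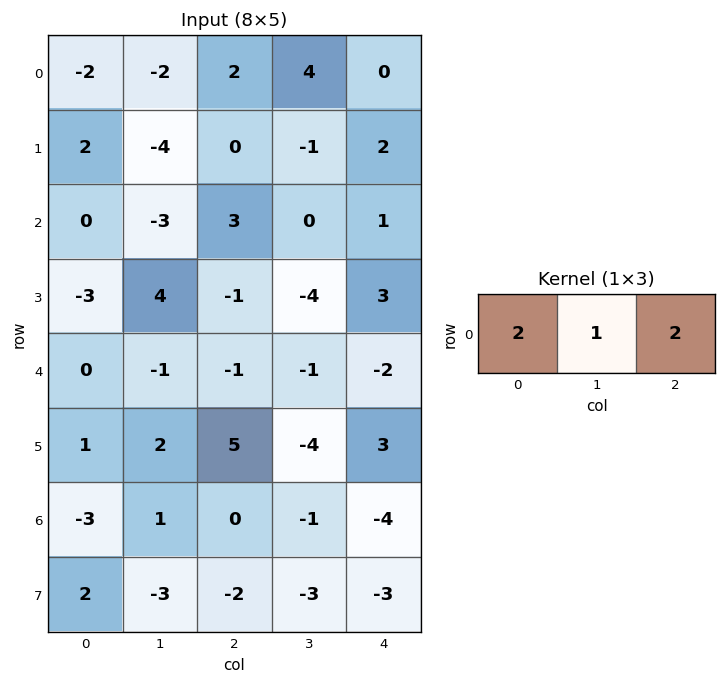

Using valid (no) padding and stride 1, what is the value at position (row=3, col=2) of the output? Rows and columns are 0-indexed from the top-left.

0

The receptive field on the input at this output position is [-1 -4 3]. Elementwise product with the kernel and sum: -1·2 + -4·1 + 3·2.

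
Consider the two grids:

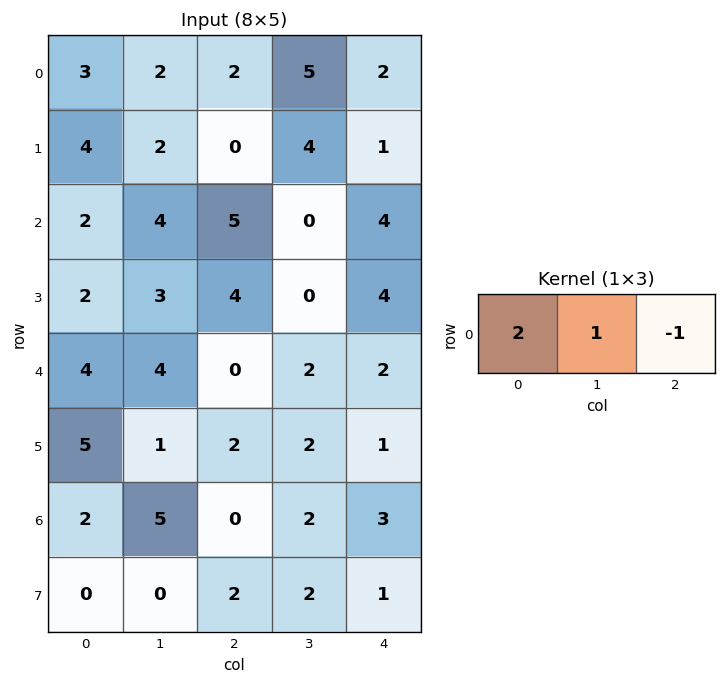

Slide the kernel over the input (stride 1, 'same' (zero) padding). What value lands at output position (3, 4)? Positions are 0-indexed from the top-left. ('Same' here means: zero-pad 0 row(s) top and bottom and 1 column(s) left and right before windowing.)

The receptive field on the zero-padded input at this output position is [0 4 0]. Elementwise product with the kernel and sum: 0·2 + 4·1 + 0·-1.

4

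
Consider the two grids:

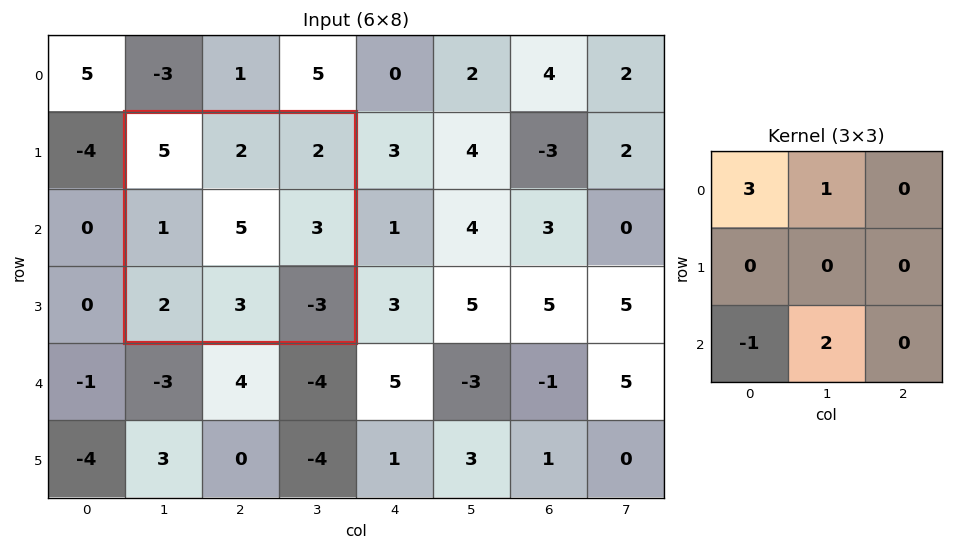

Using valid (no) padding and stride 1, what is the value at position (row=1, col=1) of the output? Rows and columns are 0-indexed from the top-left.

The receptive field on the input at this output position is [5 2 2 / 1 5 3 / 2 3 -3]. Elementwise product with the kernel and sum: 5·3 + 2·1 + 2·-1 + 3·2.

21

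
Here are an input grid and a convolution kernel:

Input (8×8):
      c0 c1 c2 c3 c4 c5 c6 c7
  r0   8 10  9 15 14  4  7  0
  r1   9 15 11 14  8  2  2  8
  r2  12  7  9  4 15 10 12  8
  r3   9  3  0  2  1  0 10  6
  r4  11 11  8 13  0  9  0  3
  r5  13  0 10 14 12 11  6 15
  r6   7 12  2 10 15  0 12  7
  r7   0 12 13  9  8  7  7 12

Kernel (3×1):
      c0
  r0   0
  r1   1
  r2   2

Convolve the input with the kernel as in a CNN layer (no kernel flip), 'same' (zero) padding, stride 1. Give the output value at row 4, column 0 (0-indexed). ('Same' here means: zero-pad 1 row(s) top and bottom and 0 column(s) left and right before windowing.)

37

The receptive field on the zero-padded input at this output position is [9 / 11 / 13]. Elementwise product with the kernel and sum: 11·1 + 13·2.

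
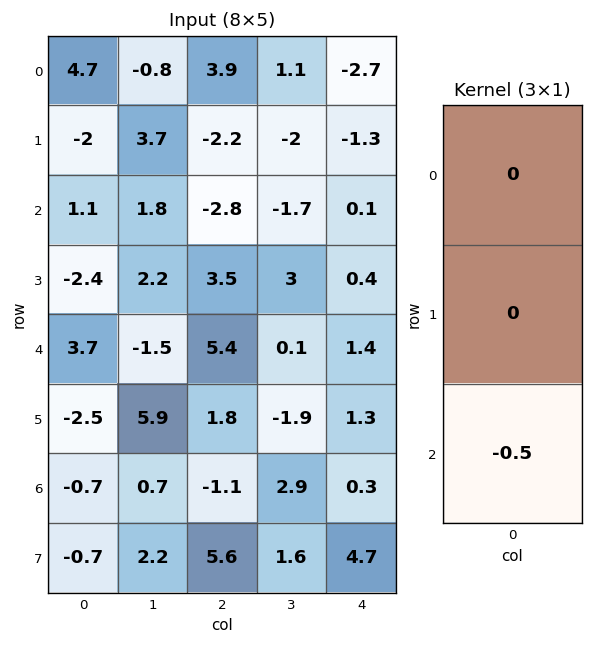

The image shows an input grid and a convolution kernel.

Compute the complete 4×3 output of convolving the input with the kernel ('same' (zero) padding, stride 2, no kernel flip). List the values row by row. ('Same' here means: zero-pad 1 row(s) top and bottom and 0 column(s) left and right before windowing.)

1 1.1 0.65
1.2 -1.75 -0.2
1.25 -0.9 -0.65
0.35 -2.8 -2.35

Output[0,0]: The receptive field on the zero-padded input at this output position is [0 / 4.7 / -2]. Elementwise product with the kernel and sum: -2·-0.5.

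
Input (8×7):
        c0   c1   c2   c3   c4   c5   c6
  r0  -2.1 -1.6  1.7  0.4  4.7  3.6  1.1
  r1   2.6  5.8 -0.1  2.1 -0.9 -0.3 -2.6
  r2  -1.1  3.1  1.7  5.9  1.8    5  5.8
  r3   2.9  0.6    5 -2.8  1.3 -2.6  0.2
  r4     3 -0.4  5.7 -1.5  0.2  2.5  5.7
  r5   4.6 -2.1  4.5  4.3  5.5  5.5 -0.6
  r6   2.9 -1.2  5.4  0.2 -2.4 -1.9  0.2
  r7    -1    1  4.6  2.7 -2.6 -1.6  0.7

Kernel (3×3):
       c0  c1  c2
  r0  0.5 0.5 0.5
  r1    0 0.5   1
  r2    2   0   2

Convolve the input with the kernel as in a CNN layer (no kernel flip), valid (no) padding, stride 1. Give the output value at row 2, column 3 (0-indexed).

6.4

The receptive field on the input at this output position is [5.9 1.8 5 / -2.8 1.3 -2.6 / -1.5 0.2 2.5]. Elementwise product with the kernel and sum: 5.9·0.5 + 1.8·0.5 + 5·0.5 + 1.3·0.5 + -2.6·1 + -1.5·2 + 2.5·2.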